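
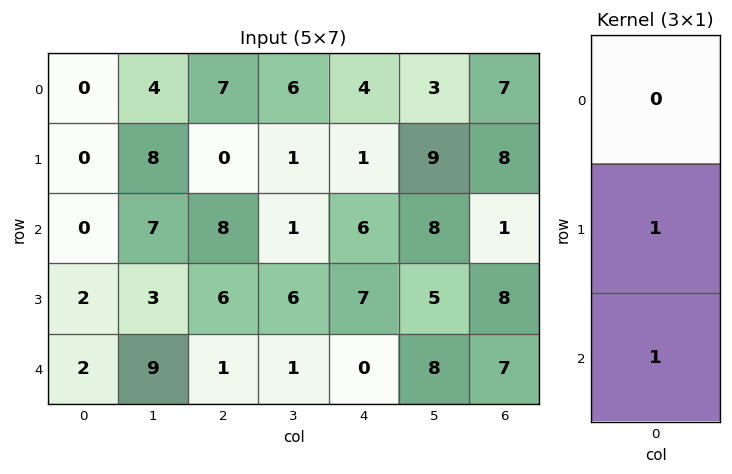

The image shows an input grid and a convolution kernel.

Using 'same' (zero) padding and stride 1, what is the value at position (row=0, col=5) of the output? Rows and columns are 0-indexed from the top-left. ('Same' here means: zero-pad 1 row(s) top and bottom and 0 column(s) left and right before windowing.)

The receptive field on the zero-padded input at this output position is [0 / 3 / 9]. Elementwise product with the kernel and sum: 3·1 + 9·1.

12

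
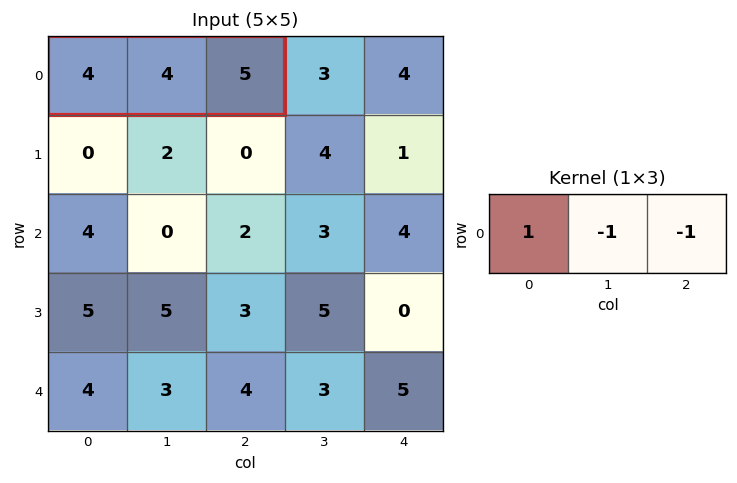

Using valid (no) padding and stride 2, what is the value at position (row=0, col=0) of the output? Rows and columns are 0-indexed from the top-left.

The receptive field on the input at this output position is [4 4 5]. Elementwise product with the kernel and sum: 4·1 + 4·-1 + 5·-1.

-5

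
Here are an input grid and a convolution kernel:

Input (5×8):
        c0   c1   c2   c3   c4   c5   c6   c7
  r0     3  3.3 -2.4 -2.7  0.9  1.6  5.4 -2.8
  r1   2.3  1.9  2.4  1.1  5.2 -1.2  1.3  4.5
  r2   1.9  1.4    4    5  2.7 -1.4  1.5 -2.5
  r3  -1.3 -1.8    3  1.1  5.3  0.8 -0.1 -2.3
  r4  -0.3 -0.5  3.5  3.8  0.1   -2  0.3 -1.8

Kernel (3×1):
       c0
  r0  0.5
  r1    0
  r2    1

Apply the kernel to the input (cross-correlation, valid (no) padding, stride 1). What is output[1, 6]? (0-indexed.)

0.55

The receptive field on the input at this output position is [1.3 / 1.5 / -0.1]. Elementwise product with the kernel and sum: 1.3·0.5 + -0.1·1.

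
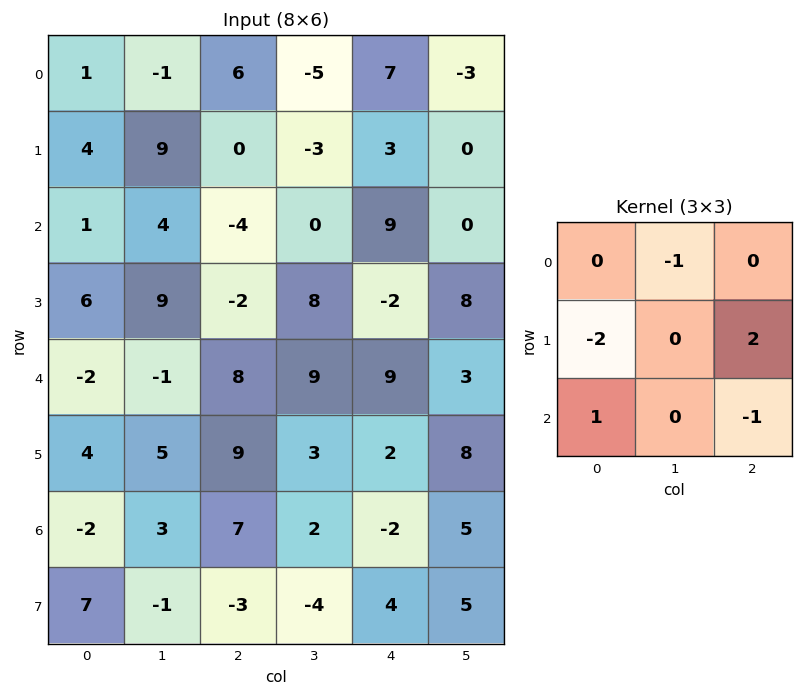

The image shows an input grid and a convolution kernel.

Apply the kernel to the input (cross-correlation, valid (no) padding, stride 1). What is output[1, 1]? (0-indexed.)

The receptive field on the input at this output position is [9 0 -3 / 4 -4 0 / 9 -2 8]. Elementwise product with the kernel and sum: 0·-1 + 4·-2 + 0·2 + 9·1 + 8·-1.

-7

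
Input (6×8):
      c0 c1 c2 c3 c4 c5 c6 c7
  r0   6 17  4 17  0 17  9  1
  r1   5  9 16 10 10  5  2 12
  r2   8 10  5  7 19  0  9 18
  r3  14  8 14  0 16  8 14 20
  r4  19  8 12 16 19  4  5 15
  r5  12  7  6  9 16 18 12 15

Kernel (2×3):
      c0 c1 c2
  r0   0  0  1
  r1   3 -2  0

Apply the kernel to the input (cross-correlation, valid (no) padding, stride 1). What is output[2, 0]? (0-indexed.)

The receptive field on the input at this output position is [8 10 5 / 14 8 14]. Elementwise product with the kernel and sum: 5·1 + 14·3 + 8·-2.

31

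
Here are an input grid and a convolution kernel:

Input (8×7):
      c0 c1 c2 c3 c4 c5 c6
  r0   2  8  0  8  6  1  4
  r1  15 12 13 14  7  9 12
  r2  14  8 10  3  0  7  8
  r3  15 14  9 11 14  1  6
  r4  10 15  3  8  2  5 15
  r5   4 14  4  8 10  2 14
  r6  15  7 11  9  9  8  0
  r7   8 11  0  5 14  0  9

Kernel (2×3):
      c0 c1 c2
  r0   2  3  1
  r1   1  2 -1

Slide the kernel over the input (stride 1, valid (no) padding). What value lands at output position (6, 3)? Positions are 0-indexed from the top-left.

86

The receptive field on the input at this output position is [9 9 8 / 5 14 0]. Elementwise product with the kernel and sum: 9·2 + 9·3 + 8·1 + 5·1 + 14·2 + 0·-1.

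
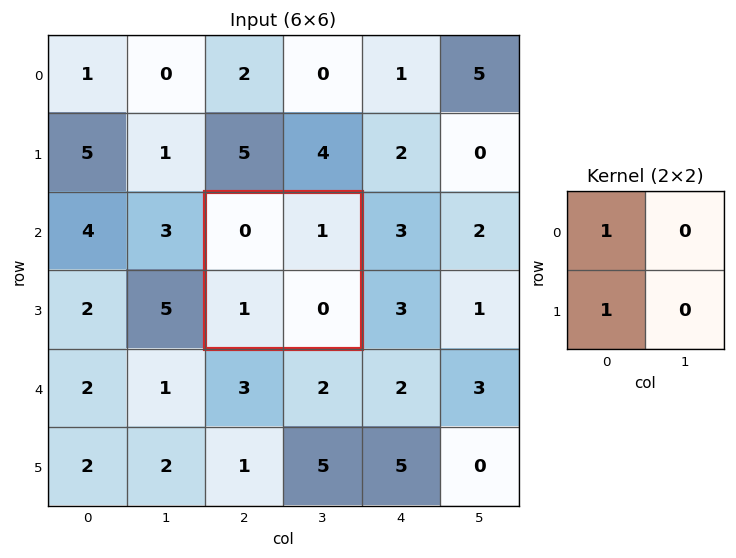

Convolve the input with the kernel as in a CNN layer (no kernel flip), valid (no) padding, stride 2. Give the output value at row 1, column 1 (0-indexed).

1

The receptive field on the input at this output position is [0 1 / 1 0]. Elementwise product with the kernel and sum: 0·1 + 1·1.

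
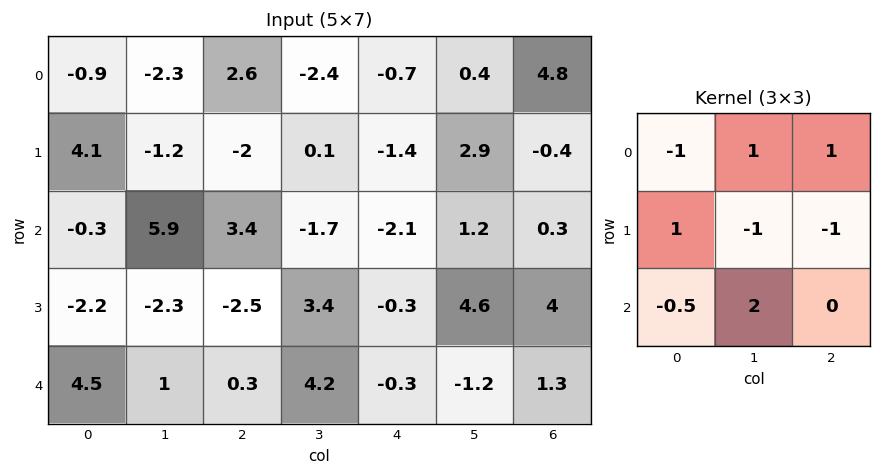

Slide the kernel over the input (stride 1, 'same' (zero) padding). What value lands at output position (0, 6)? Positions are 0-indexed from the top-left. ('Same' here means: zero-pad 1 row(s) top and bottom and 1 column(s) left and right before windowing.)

-6.65

The receptive field on the zero-padded input at this output position is [0 0 0 / 0.4 4.8 0 / 2.9 -0.4 0]. Elementwise product with the kernel and sum: 0·-1 + 0·1 + 0·1 + 0.4·1 + 4.8·-1 + 0·-1 + 2.9·-0.5 + -0.4·2.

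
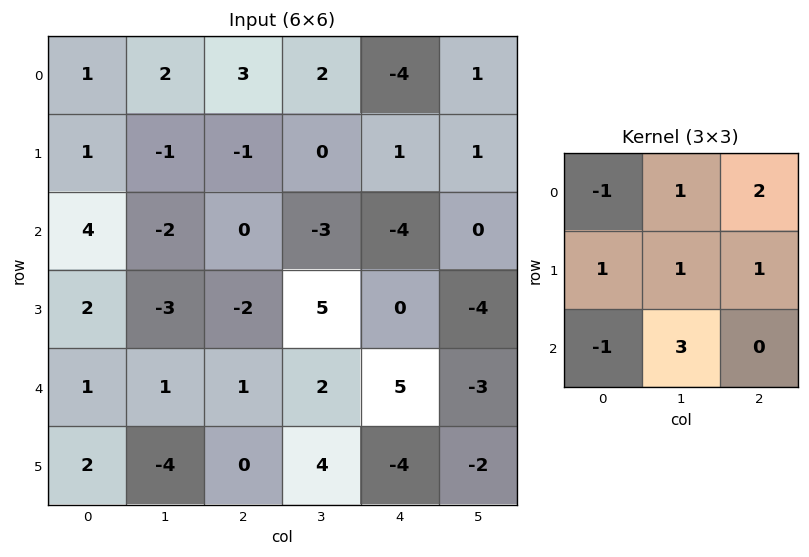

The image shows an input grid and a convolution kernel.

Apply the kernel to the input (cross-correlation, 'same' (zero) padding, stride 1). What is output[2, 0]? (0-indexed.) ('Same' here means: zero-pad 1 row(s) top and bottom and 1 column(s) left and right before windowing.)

The receptive field on the zero-padded input at this output position is [0 1 -1 / 0 4 -2 / 0 2 -3]. Elementwise product with the kernel and sum: 0·-1 + 1·1 + -1·2 + 0·1 + 4·1 + -2·1 + 0·-1 + 2·3.

7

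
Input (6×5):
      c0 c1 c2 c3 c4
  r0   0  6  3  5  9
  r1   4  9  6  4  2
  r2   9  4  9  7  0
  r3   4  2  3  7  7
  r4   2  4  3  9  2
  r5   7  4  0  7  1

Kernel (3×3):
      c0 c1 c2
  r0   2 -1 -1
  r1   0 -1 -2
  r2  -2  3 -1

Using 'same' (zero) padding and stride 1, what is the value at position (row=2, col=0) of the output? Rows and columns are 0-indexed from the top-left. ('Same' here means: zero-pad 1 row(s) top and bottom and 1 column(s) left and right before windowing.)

-20

The receptive field on the zero-padded input at this output position is [0 4 9 / 0 9 4 / 0 4 2]. Elementwise product with the kernel and sum: 0·2 + 4·-1 + 9·-1 + 9·-1 + 4·-2 + 0·-2 + 4·3 + 2·-1.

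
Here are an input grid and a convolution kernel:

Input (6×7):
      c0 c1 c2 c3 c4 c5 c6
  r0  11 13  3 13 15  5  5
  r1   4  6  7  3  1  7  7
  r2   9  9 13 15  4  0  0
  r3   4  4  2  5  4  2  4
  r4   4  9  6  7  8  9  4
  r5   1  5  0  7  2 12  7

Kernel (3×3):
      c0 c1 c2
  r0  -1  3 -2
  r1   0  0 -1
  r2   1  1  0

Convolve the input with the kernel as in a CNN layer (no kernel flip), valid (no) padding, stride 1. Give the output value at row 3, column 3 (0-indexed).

3

The receptive field on the input at this output position is [5 4 2 / 7 8 9 / 7 2 12]. Elementwise product with the kernel and sum: 5·-1 + 4·3 + 2·-2 + 9·-1 + 7·1 + 2·1.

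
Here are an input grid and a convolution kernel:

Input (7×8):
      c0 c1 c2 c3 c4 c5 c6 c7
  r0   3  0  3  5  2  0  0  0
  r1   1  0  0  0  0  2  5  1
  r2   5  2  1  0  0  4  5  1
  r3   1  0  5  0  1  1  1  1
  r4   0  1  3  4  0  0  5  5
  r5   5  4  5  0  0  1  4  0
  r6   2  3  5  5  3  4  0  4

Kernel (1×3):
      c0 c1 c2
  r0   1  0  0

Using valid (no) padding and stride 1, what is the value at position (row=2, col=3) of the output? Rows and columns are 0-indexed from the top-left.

0

The receptive field on the input at this output position is [0 0 4]. Elementwise product with the kernel and sum: 0·1.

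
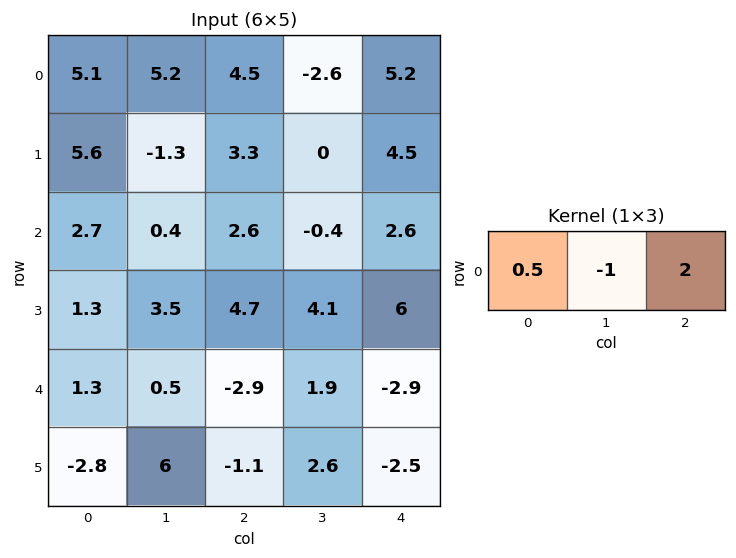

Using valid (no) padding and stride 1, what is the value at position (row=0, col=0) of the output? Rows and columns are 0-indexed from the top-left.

6.35

The receptive field on the input at this output position is [5.1 5.2 4.5]. Elementwise product with the kernel and sum: 5.1·0.5 + 5.2·-1 + 4.5·2.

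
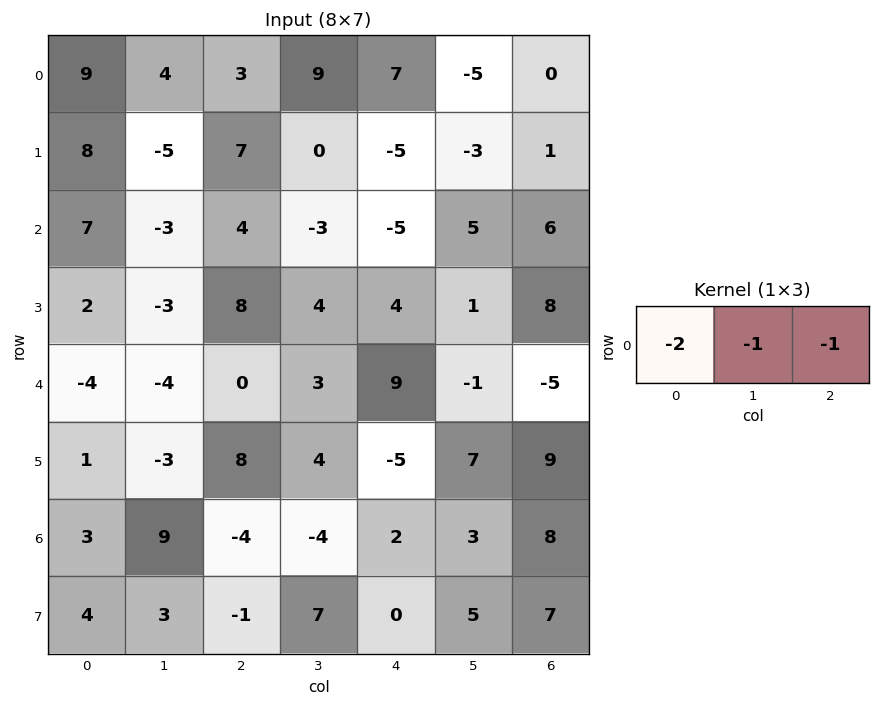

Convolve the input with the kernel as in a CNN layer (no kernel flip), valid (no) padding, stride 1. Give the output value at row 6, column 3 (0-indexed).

The receptive field on the input at this output position is [-4 2 3]. Elementwise product with the kernel and sum: -4·-2 + 2·-1 + 3·-1.

3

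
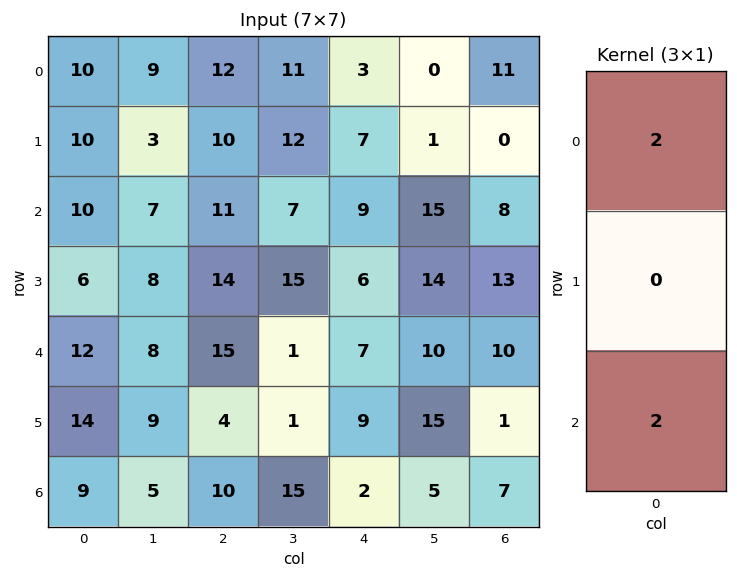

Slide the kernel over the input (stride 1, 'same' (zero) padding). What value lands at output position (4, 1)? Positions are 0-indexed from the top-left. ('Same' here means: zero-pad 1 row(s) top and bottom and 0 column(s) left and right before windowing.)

The receptive field on the zero-padded input at this output position is [8 / 8 / 9]. Elementwise product with the kernel and sum: 8·2 + 9·2.

34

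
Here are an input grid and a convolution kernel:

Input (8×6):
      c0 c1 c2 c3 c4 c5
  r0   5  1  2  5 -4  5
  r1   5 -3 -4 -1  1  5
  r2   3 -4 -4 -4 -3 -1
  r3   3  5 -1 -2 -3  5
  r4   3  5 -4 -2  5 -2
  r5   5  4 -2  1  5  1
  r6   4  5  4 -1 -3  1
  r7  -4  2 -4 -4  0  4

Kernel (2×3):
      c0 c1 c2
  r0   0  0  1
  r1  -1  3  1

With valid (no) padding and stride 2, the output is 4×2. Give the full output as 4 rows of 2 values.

Output[0,0]: The receptive field on the input at this output position is [5 1 2 / 5 -3 -4]. Elementwise product with the kernel and sum: 2·1 + 5·-1 + -3·3 + -4·1.
Output[0,1]: The receptive field on the input at this output position is [2 5 -4 / -4 -1 1]. Elementwise product with the kernel and sum: -4·1 + -4·-1 + -1·3 + 1·1.

-16 -2
7 -11
1 15
10 -11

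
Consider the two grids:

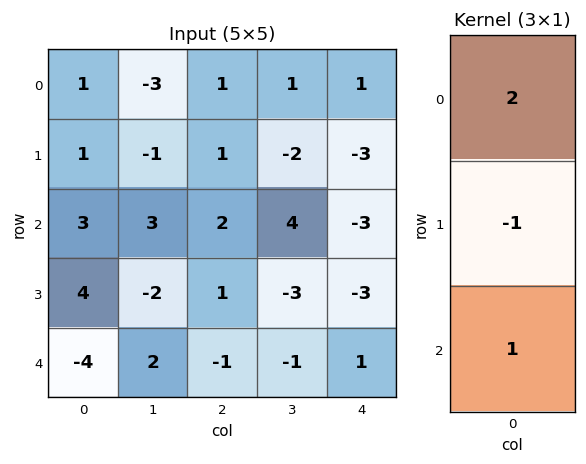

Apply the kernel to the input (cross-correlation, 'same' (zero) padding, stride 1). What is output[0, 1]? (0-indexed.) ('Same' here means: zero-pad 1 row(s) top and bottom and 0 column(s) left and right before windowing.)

The receptive field on the zero-padded input at this output position is [0 / -3 / -1]. Elementwise product with the kernel and sum: 0·2 + -3·-1 + -1·1.

2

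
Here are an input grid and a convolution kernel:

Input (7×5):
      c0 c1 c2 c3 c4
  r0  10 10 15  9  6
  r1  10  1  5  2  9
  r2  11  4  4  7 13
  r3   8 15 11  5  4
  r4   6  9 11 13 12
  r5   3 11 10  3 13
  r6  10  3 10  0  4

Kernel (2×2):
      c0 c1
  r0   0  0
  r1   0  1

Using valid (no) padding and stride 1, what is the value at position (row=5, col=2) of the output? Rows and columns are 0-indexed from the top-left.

The receptive field on the input at this output position is [10 3 / 10 0]. Elementwise product with the kernel and sum: 0·1.

0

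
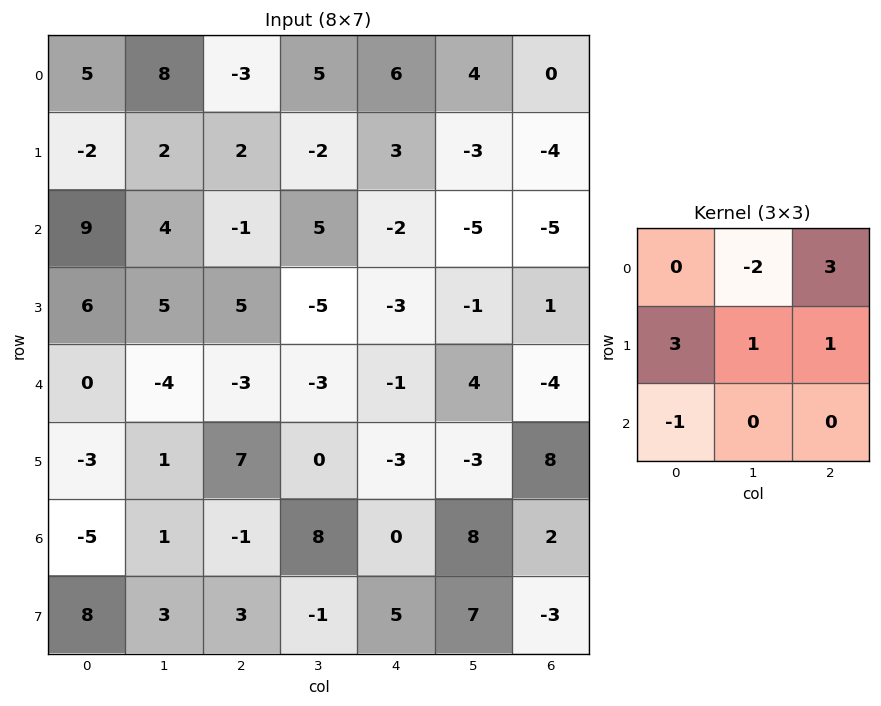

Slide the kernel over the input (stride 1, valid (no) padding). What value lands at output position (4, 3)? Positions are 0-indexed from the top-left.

0

The receptive field on the input at this output position is [-3 -1 4 / 0 -3 -3 / 8 0 8]. Elementwise product with the kernel and sum: -1·-2 + 4·3 + 0·3 + -3·1 + -3·1 + 8·-1.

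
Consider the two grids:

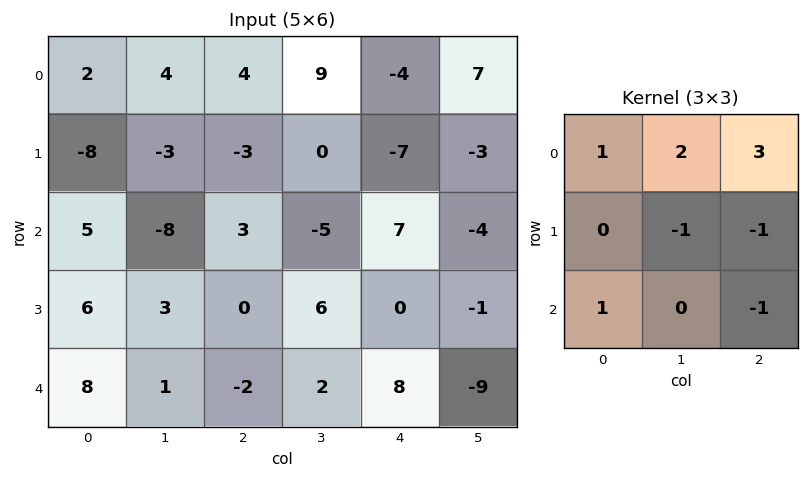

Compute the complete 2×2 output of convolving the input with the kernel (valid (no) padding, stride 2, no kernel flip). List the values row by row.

30 13
5 -2

Output[0,0]: The receptive field on the input at this output position is [2 4 4 / -8 -3 -3 / 5 -8 3]. Elementwise product with the kernel and sum: 2·1 + 4·2 + 4·3 + -3·-1 + -3·-1 + 5·1 + 3·-1.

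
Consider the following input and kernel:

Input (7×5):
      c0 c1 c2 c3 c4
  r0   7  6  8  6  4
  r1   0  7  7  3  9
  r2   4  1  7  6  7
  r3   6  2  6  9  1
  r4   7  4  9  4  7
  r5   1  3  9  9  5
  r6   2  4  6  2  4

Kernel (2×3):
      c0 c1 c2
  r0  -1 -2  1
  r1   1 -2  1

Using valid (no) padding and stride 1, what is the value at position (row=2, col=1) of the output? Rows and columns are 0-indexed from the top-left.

The receptive field on the input at this output position is [1 7 6 / 2 6 9]. Elementwise product with the kernel and sum: 1·-1 + 7·-2 + 6·1 + 2·1 + 6·-2 + 9·1.

-10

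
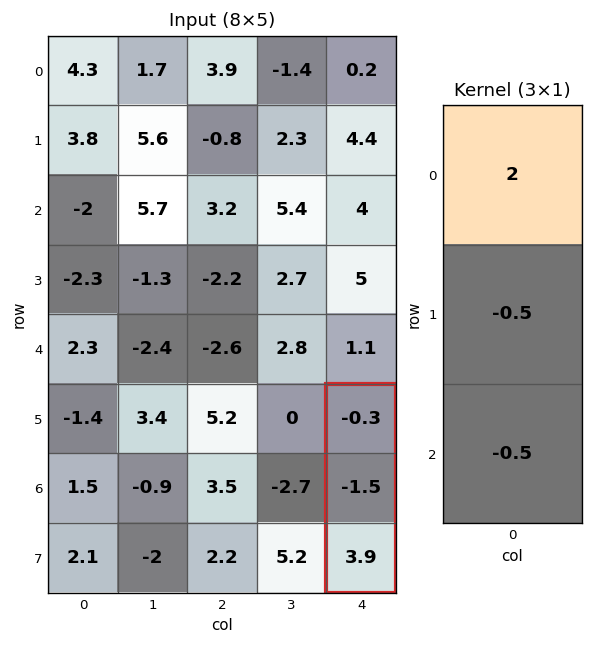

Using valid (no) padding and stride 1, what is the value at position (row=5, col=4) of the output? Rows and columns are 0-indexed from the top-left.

-1.8

The receptive field on the input at this output position is [-0.3 / -1.5 / 3.9]. Elementwise product with the kernel and sum: -0.3·2 + -1.5·-0.5 + 3.9·-0.5.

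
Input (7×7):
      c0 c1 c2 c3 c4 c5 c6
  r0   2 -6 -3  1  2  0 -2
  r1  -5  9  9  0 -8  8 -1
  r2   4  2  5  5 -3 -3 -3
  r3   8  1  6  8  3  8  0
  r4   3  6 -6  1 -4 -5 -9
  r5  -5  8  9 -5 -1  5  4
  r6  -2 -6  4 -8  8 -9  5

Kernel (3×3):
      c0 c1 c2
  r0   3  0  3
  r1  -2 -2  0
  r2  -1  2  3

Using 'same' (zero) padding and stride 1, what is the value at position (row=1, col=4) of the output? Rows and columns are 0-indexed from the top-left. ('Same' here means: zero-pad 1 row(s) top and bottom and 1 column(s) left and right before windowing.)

The receptive field on the zero-padded input at this output position is [1 2 0 / 0 -8 8 / 5 -3 -3]. Elementwise product with the kernel and sum: 1·3 + 0·3 + 0·-2 + -8·-2 + 5·-1 + -3·2 + -3·3.

-1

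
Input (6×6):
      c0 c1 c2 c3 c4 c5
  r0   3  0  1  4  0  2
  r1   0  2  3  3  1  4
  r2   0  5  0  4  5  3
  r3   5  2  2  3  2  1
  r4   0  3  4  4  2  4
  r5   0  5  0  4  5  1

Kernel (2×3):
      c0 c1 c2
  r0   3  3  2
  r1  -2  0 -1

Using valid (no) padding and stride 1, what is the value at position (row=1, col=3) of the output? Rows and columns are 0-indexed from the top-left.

The receptive field on the input at this output position is [3 1 4 / 4 5 3]. Elementwise product with the kernel and sum: 3·3 + 1·3 + 4·2 + 4·-2 + 3·-1.

9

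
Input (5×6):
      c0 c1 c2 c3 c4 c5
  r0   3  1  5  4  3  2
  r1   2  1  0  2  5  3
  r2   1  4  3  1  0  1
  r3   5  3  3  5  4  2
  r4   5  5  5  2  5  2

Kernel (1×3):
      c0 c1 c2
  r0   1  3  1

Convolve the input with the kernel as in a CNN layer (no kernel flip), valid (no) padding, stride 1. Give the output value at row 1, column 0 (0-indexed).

5

The receptive field on the input at this output position is [2 1 0]. Elementwise product with the kernel and sum: 2·1 + 1·3 + 0·1.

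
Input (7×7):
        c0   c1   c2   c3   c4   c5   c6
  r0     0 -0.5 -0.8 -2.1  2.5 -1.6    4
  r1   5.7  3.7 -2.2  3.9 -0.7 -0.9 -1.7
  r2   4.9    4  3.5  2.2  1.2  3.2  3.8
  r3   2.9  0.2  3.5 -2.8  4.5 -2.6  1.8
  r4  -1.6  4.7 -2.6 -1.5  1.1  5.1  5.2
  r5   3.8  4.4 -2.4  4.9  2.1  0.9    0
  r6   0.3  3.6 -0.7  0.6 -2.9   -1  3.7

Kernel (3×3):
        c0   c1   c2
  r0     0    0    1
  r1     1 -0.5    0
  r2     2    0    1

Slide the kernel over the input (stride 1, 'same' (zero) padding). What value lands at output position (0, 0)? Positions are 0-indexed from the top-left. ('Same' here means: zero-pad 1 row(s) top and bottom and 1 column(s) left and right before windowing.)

3.7

The receptive field on the zero-padded input at this output position is [0 0 0 / 0 0 -0.5 / 0 5.7 3.7]. Elementwise product with the kernel and sum: 0·1 + 0·1 + 0·-0.5 + 0·2 + 3.7·1.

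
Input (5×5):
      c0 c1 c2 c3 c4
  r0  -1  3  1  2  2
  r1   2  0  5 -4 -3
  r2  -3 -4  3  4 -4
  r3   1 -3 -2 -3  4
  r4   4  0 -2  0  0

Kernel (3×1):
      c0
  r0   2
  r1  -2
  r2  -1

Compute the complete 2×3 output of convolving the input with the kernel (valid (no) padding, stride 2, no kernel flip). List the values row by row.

Output[0,0]: The receptive field on the input at this output position is [-1 / 2 / -3]. Elementwise product with the kernel and sum: -1·2 + 2·-2 + -3·-1.

-3 -11 14
-12 12 -16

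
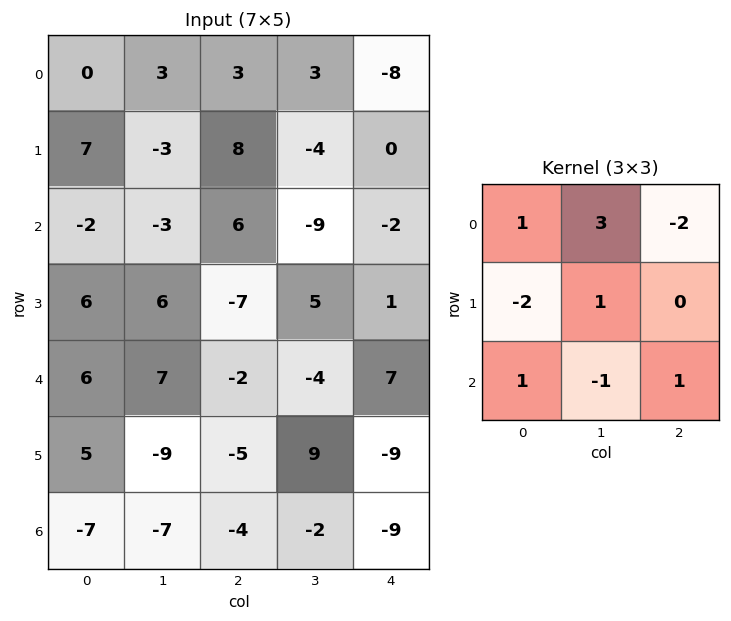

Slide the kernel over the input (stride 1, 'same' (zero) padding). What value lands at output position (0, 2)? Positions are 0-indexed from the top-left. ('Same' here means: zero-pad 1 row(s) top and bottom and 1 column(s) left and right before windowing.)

-18

The receptive field on the zero-padded input at this output position is [0 0 0 / 3 3 3 / -3 8 -4]. Elementwise product with the kernel and sum: 0·1 + 0·3 + 0·-2 + 3·-2 + 3·1 + -3·1 + 8·-1 + -4·1.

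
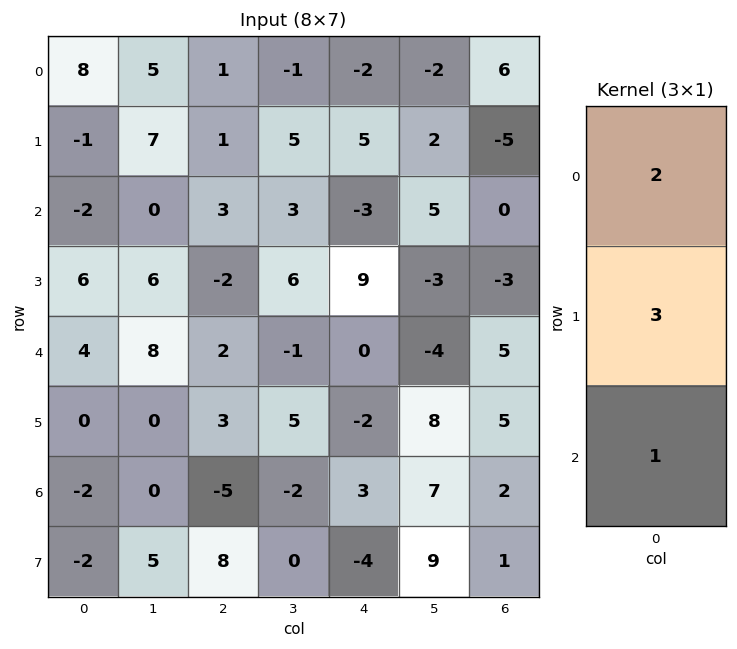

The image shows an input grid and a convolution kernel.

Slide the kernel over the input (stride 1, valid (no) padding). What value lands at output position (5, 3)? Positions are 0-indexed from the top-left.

4

The receptive field on the input at this output position is [5 / -2 / 0]. Elementwise product with the kernel and sum: 5·2 + -2·3 + 0·1.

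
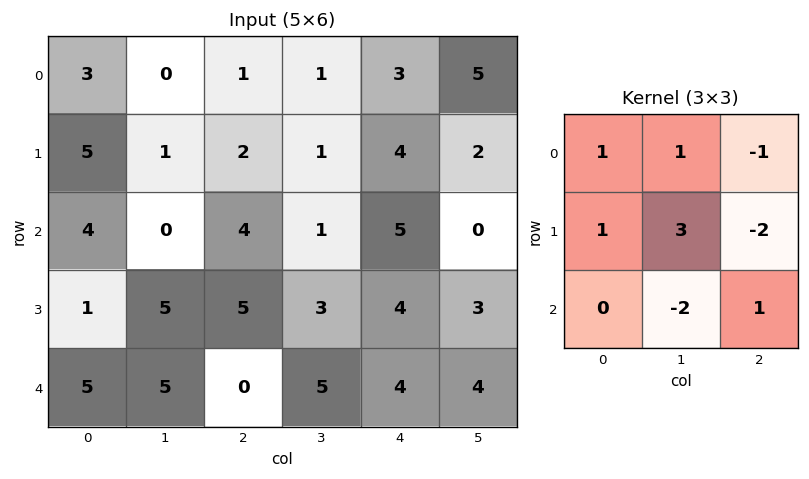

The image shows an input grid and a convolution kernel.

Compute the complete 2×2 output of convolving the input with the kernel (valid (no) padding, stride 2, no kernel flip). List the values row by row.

Output[0,0]: The receptive field on the input at this output position is [3 0 1 / 5 1 2 / 4 0 4]. Elementwise product with the kernel and sum: 3·1 + 0·1 + 1·-1 + 5·1 + 1·3 + 2·-2 + 0·-2 + 4·1.
Output[0,1]: The receptive field on the input at this output position is [1 1 3 / 2 1 4 / 4 1 5]. Elementwise product with the kernel and sum: 1·1 + 1·1 + 3·-1 + 2·1 + 1·3 + 4·-2 + 1·-2 + 5·1.

10 -1
-4 0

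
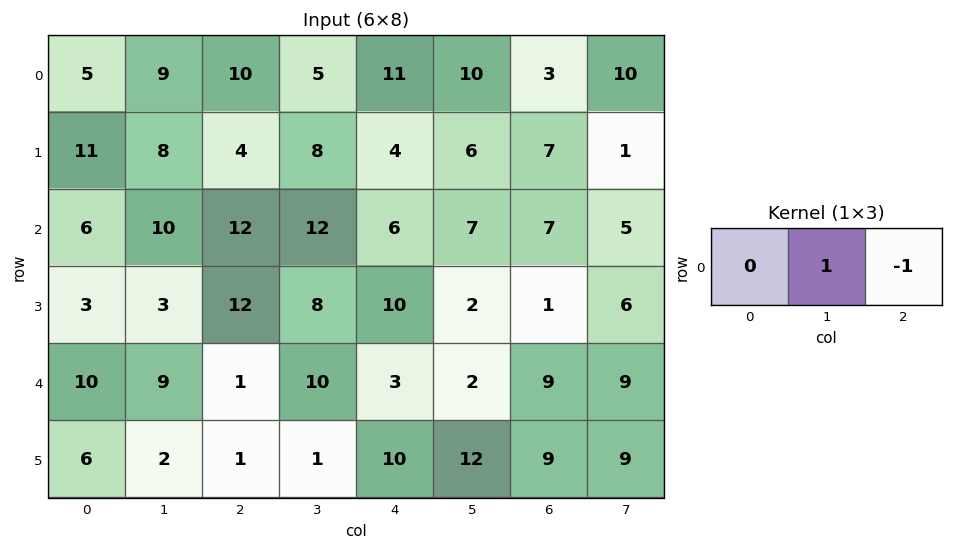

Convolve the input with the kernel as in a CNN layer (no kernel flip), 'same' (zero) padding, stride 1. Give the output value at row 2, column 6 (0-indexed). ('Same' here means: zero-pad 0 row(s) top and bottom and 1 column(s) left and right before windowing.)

The receptive field on the zero-padded input at this output position is [7 7 5]. Elementwise product with the kernel and sum: 7·1 + 5·-1.

2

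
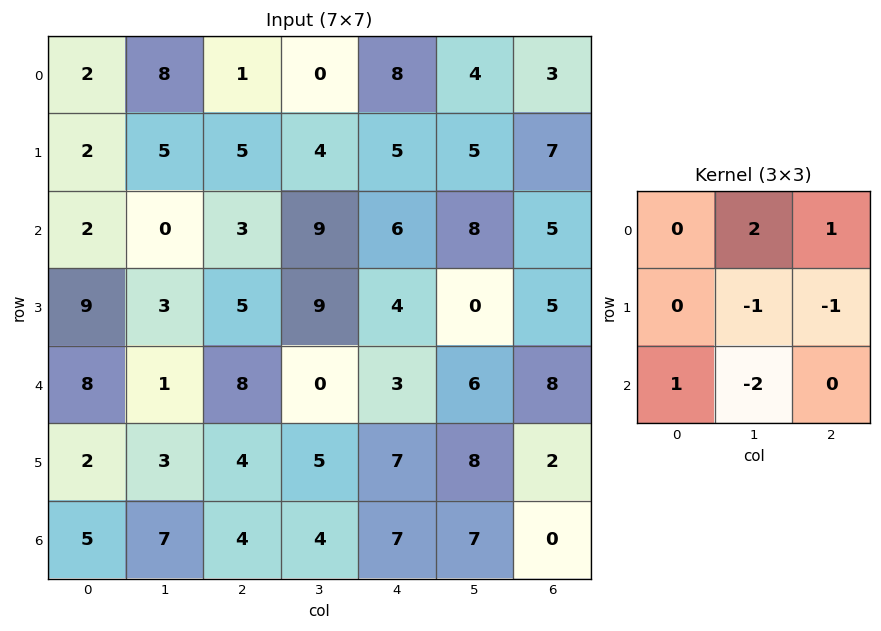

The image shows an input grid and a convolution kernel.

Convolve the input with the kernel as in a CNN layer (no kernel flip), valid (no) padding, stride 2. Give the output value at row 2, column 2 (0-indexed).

3

The receptive field on the input at this output position is [3 6 8 / 7 8 2 / 7 7 0]. Elementwise product with the kernel and sum: 6·2 + 8·1 + 8·-1 + 2·-1 + 7·1 + 7·-2.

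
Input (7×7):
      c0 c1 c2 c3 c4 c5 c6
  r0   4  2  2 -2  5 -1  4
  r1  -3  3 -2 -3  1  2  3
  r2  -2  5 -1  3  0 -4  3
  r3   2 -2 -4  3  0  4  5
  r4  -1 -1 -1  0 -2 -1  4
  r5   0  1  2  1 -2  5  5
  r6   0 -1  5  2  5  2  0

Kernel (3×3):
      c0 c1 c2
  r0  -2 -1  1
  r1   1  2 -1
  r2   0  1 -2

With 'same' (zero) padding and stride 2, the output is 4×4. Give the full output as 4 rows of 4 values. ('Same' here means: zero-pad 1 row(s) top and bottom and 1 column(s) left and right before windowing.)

-3 12 6 10
3 -17 6 0
-7 8 -17 -1
2 4 15 -13

Output[0,0]: The receptive field on the zero-padded input at this output position is [0 0 0 / 0 4 2 / 0 -3 3]. Elementwise product with the kernel and sum: 0·-2 + 0·-1 + 0·1 + 0·1 + 4·2 + 2·-1 + -3·1 + 3·-2.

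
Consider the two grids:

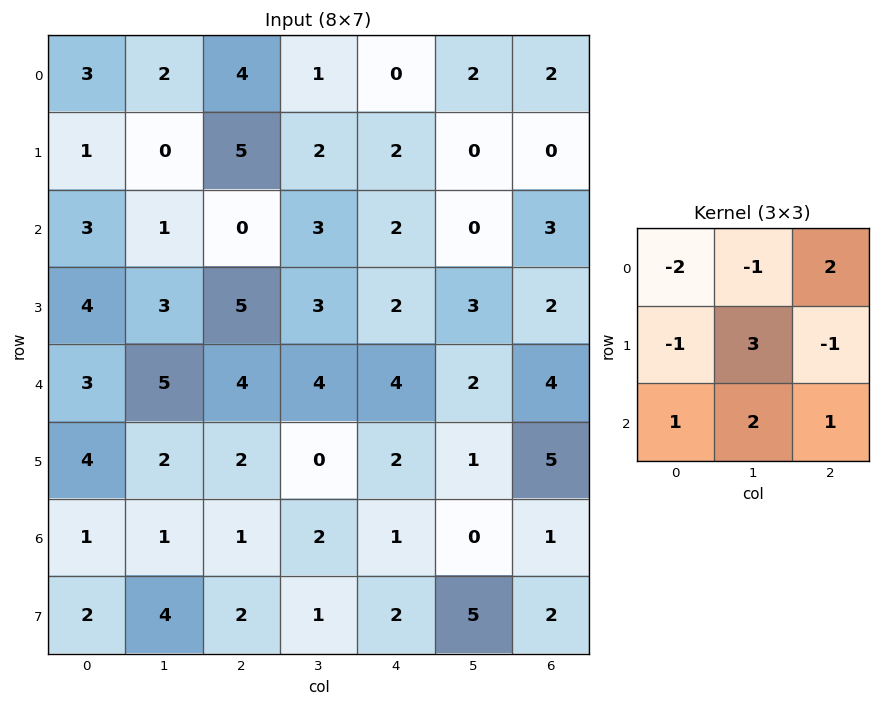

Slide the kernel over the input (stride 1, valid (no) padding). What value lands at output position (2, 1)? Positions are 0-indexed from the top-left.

30

The receptive field on the input at this output position is [1 0 3 / 3 5 3 / 5 4 4]. Elementwise product with the kernel and sum: 1·-2 + 0·-1 + 3·2 + 3·-1 + 5·3 + 3·-1 + 5·1 + 4·2 + 4·1.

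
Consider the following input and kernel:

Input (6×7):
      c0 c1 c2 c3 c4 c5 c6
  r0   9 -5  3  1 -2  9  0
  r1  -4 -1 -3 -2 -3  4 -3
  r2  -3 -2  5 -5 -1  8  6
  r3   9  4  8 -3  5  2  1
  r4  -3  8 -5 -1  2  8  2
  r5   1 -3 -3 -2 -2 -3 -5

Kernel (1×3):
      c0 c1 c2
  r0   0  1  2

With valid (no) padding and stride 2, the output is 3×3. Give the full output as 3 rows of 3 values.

Output[0,0]: The receptive field on the input at this output position is [9 -5 3]. Elementwise product with the kernel and sum: -5·1 + 3·2.
Output[0,1]: The receptive field on the input at this output position is [3 1 -2]. Elementwise product with the kernel and sum: 1·1 + -2·2.

1 -3 9
8 -7 20
-2 3 12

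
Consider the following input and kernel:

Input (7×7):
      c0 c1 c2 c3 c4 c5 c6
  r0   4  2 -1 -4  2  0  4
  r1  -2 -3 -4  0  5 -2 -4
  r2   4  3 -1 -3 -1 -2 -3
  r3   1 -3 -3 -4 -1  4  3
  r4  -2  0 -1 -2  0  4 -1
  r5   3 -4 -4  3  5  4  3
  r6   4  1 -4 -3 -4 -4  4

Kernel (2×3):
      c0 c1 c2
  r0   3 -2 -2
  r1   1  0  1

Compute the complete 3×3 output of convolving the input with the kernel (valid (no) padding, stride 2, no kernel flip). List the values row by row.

4 2 -1
6 1 9
-5 2 2

Output[0,0]: The receptive field on the input at this output position is [4 2 -1 / -2 -3 -4]. Elementwise product with the kernel and sum: 4·3 + 2·-2 + -1·-2 + -2·1 + -4·1.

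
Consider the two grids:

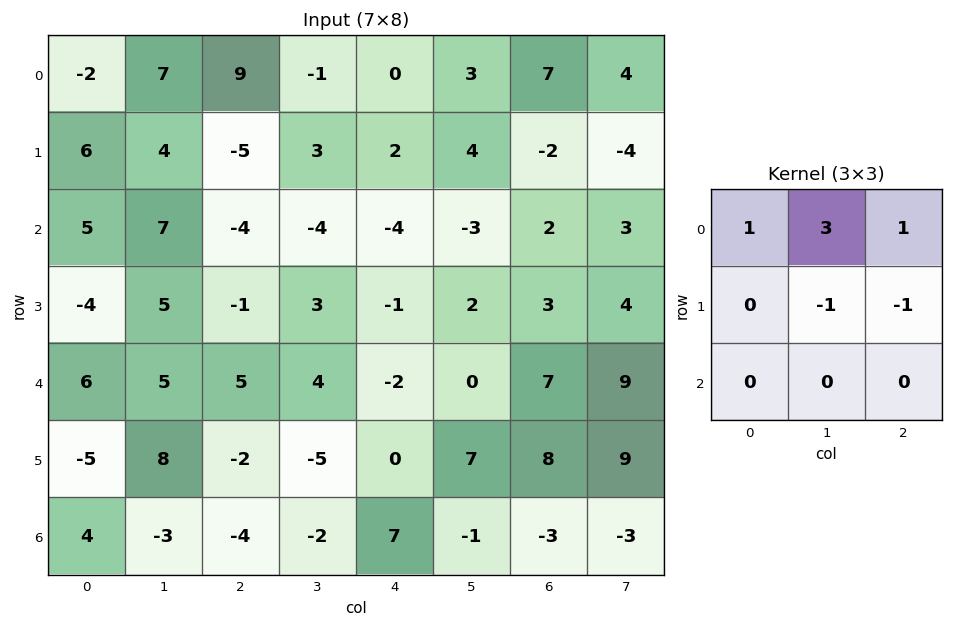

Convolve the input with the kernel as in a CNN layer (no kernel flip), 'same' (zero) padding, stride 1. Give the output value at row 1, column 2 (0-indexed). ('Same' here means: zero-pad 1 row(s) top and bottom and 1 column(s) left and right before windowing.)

35

The receptive field on the zero-padded input at this output position is [7 9 -1 / 4 -5 3 / 7 -4 -4]. Elementwise product with the kernel and sum: 7·1 + 9·3 + -1·1 + -5·-1 + 3·-1.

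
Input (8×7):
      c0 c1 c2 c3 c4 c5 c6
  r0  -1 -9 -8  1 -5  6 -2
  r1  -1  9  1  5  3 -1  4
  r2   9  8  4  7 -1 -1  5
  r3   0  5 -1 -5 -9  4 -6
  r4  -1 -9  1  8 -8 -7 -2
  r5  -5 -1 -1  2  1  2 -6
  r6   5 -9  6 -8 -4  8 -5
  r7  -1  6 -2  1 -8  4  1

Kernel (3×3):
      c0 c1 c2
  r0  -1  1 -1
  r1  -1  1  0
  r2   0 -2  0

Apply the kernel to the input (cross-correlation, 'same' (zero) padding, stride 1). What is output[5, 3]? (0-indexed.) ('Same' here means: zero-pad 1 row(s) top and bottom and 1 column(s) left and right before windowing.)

The receptive field on the zero-padded input at this output position is [1 8 -8 / -1 2 1 / 6 -8 -4]. Elementwise product with the kernel and sum: 1·-1 + 8·1 + -8·-1 + -1·-1 + 2·1 + -8·-2.

34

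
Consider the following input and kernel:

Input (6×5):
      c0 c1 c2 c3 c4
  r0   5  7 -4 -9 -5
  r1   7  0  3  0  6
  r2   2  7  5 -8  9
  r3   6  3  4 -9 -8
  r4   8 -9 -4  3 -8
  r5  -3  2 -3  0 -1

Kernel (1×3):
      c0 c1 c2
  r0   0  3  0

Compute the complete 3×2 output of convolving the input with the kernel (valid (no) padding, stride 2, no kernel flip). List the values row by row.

21 -27
21 -24
-27 9

Output[0,0]: The receptive field on the input at this output position is [5 7 -4]. Elementwise product with the kernel and sum: 7·3.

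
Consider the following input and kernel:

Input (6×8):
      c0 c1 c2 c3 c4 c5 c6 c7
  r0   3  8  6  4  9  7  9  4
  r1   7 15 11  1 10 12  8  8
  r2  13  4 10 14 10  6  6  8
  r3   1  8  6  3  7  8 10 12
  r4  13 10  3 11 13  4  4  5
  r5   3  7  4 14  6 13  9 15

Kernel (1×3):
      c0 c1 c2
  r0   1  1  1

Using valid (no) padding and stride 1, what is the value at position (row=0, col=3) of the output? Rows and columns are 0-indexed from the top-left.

The receptive field on the input at this output position is [4 9 7]. Elementwise product with the kernel and sum: 4·1 + 9·1 + 7·1.

20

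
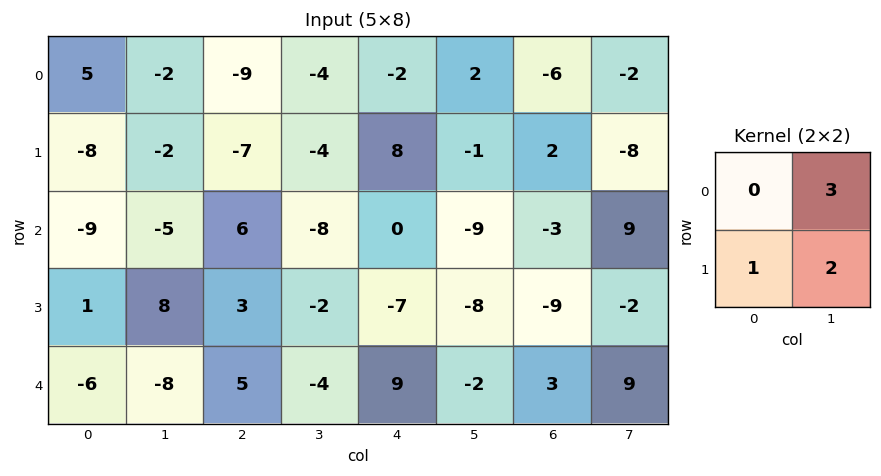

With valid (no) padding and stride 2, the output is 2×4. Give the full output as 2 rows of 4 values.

Output[0,0]: The receptive field on the input at this output position is [5 -2 / -8 -2]. Elementwise product with the kernel and sum: -2·3 + -8·1 + -2·2.

-18 -27 12 -20
2 -25 -50 14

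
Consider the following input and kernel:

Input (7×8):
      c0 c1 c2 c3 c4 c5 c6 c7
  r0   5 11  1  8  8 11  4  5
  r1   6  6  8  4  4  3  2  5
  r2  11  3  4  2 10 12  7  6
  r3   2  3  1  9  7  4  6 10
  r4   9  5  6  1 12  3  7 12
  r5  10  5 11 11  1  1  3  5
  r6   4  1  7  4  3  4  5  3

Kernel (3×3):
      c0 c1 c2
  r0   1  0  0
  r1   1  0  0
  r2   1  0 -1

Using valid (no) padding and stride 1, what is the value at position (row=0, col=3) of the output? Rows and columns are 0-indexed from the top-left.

The receptive field on the input at this output position is [8 8 11 / 4 4 3 / 2 10 12]. Elementwise product with the kernel and sum: 8·1 + 4·1 + 2·1 + 12·-1.

2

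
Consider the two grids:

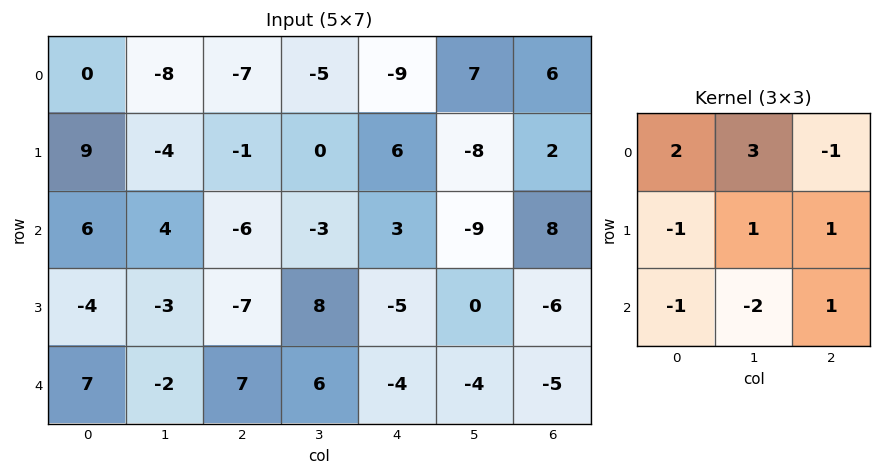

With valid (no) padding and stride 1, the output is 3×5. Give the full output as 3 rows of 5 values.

-51 -24 2 -58 8
2 1 -16 25 -19
28 -9 -37 -3 -23

Output[0,0]: The receptive field on the input at this output position is [0 -8 -7 / 9 -4 -1 / 6 4 -6]. Elementwise product with the kernel and sum: 0·2 + -8·3 + -7·-1 + 9·-1 + -4·1 + -1·1 + 6·-1 + 4·-2 + -6·1.
Output[0,1]: The receptive field on the input at this output position is [-8 -7 -5 / -4 -1 0 / 4 -6 -3]. Elementwise product with the kernel and sum: -8·2 + -7·3 + -5·-1 + -4·-1 + -1·1 + 0·1 + 4·-1 + -6·-2 + -3·1.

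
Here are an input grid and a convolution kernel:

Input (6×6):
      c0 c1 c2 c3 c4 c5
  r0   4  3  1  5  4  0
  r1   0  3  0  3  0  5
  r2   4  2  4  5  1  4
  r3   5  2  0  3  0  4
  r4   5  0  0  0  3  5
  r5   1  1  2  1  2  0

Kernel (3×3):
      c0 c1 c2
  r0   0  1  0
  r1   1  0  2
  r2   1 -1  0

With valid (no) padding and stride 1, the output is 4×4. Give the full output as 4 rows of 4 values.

Output[0,0]: The receptive field on the input at this output position is [4 3 1 / 0 3 0 / 4 2 4]. Elementwise product with the kernel and sum: 3·1 + 0·1 + 0·2 + 4·1 + 2·-1.
Output[0,1]: The receptive field on the input at this output position is [3 1 5 / 3 0 3 / 2 4 5]. Elementwise product with the kernel and sum: 1·1 + 3·1 + 3·2 + 2·1 + 4·-1.

5 8 4 21
18 14 6 16
12 12 5 9
7 -1 10 9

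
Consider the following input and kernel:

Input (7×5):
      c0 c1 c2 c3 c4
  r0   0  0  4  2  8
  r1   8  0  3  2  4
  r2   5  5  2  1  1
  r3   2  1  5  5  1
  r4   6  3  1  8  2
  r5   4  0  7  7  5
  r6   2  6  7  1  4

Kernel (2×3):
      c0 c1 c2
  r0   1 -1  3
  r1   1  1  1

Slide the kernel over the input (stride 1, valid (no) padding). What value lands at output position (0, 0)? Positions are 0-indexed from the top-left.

The receptive field on the input at this output position is [0 0 4 / 8 0 3]. Elementwise product with the kernel and sum: 0·1 + 0·-1 + 4·3 + 8·1 + 0·1 + 3·1.

23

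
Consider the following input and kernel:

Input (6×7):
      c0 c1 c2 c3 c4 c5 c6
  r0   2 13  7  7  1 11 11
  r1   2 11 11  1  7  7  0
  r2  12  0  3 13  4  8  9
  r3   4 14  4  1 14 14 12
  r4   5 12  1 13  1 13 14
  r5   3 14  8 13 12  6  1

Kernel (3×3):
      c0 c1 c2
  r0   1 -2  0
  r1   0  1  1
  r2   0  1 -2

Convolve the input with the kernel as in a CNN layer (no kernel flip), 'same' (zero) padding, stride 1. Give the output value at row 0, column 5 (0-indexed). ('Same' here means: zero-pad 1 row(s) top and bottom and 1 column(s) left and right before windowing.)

The receptive field on the zero-padded input at this output position is [0 0 0 / 1 11 11 / 7 7 0]. Elementwise product with the kernel and sum: 0·1 + 0·-2 + 11·1 + 11·1 + 7·1 + 0·-2.

29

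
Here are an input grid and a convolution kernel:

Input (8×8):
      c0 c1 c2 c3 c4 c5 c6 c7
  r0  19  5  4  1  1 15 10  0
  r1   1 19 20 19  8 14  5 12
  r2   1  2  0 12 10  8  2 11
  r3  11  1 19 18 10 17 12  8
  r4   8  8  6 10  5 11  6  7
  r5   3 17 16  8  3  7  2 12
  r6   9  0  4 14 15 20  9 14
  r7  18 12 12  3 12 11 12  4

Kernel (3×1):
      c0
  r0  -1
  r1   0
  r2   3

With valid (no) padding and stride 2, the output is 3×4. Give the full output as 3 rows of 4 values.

-16 -4 29 -4
23 18 5 16
19 6 40 21

Output[0,0]: The receptive field on the input at this output position is [19 / 1 / 1]. Elementwise product with the kernel and sum: 19·-1 + 1·3.
Output[0,1]: The receptive field on the input at this output position is [4 / 20 / 0]. Elementwise product with the kernel and sum: 4·-1 + 0·3.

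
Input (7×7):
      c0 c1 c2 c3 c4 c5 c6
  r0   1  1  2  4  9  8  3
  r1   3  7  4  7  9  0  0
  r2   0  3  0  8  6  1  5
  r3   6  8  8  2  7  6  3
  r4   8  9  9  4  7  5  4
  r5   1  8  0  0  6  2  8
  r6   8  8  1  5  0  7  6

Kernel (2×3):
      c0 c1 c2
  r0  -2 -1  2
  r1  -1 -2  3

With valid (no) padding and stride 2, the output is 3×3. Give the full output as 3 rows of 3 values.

Output[0,0]: The receptive field on the input at this output position is [1 1 2 / 3 7 4]. Elementwise product with the kernel and sum: 1·-2 + 1·-1 + 2·2 + 3·-1 + 7·-2 + 4·3.

-4 19 -29
-1 13 -13
-24 10 3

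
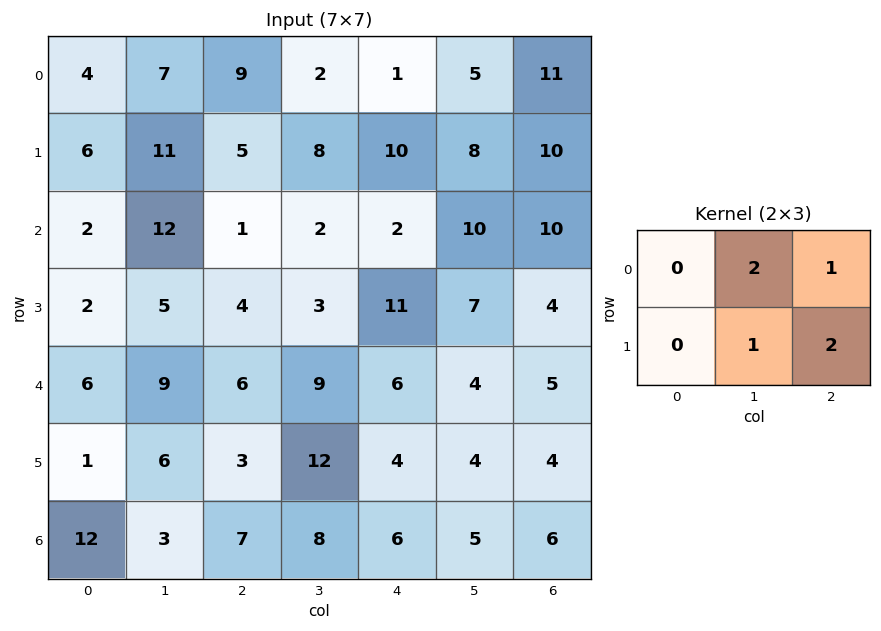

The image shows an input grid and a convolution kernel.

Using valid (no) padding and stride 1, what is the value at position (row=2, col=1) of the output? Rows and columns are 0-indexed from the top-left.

14

The receptive field on the input at this output position is [12 1 2 / 5 4 3]. Elementwise product with the kernel and sum: 1·2 + 2·1 + 4·1 + 3·2.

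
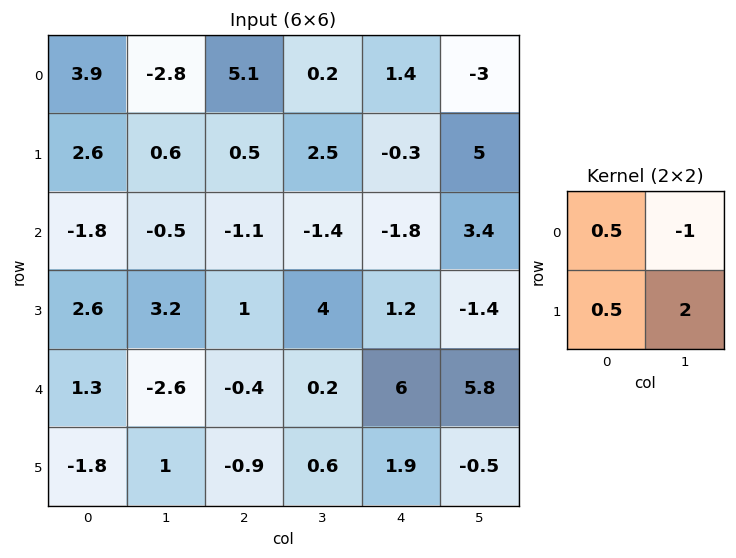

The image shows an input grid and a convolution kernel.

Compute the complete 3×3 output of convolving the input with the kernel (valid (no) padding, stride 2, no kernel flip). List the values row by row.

7.25 7.6 13.55
7.3 9.35 -6.5
4.35 0.35 -2.85

Output[0,0]: The receptive field on the input at this output position is [3.9 -2.8 / 2.6 0.6]. Elementwise product with the kernel and sum: 3.9·0.5 + -2.8·-1 + 2.6·0.5 + 0.6·2.
Output[0,1]: The receptive field on the input at this output position is [5.1 0.2 / 0.5 2.5]. Elementwise product with the kernel and sum: 5.1·0.5 + 0.2·-1 + 0.5·0.5 + 2.5·2.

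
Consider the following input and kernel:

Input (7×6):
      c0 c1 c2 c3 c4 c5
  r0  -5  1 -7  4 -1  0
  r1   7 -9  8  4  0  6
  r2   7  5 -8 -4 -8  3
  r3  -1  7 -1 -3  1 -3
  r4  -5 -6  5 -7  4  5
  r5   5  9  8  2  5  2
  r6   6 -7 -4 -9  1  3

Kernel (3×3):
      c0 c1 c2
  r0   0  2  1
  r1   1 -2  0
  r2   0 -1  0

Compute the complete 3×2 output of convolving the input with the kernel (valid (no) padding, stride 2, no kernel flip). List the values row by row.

Output[0,0]: The receptive field on the input at this output position is [-5 1 -7 / 7 -9 8 / 7 5 -8]. Elementwise product with the kernel and sum: 1·2 + -7·1 + 7·1 + -9·-2 + 5·-1.

15 11
-7 -4
-13 3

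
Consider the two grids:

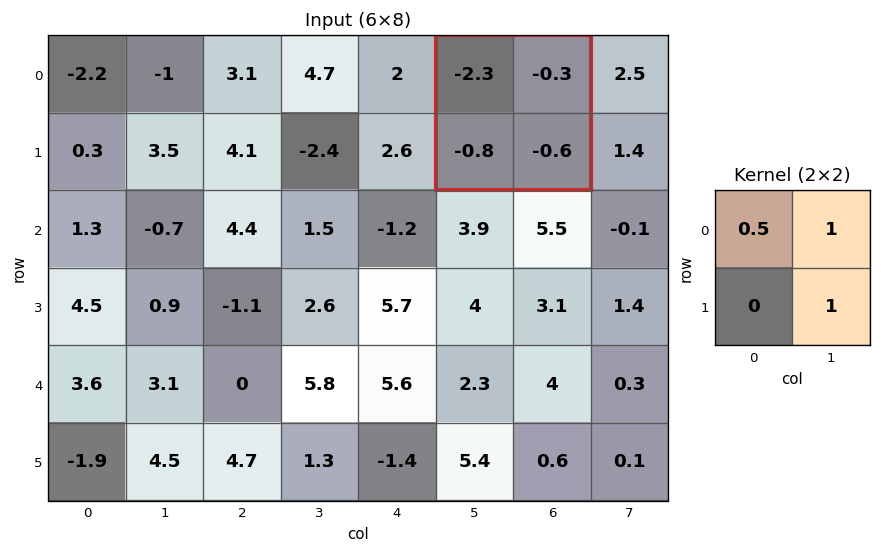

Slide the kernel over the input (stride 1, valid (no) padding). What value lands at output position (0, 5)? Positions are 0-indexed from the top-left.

-2.05

The receptive field on the input at this output position is [-2.3 -0.3 / -0.8 -0.6]. Elementwise product with the kernel and sum: -2.3·0.5 + -0.3·1 + -0.6·1.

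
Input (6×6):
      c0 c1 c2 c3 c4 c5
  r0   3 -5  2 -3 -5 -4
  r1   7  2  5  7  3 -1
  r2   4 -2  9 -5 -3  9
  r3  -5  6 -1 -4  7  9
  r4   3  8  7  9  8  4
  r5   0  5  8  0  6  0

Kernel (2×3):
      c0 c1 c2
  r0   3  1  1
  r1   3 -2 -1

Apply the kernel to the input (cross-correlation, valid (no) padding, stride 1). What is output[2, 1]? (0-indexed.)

The receptive field on the input at this output position is [-2 9 -5 / 6 -1 -4]. Elementwise product with the kernel and sum: -2·3 + 9·1 + -5·1 + 6·3 + -1·-2 + -4·-1.

22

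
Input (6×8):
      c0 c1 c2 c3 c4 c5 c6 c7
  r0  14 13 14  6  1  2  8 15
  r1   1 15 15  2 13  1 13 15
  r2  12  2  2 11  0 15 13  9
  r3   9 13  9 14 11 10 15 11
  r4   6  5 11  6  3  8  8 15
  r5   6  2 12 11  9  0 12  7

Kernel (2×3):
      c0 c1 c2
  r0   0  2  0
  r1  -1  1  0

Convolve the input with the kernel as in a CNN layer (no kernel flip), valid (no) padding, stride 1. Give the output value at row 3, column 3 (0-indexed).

The receptive field on the input at this output position is [14 11 10 / 6 3 8]. Elementwise product with the kernel and sum: 11·2 + 6·-1 + 3·1.

19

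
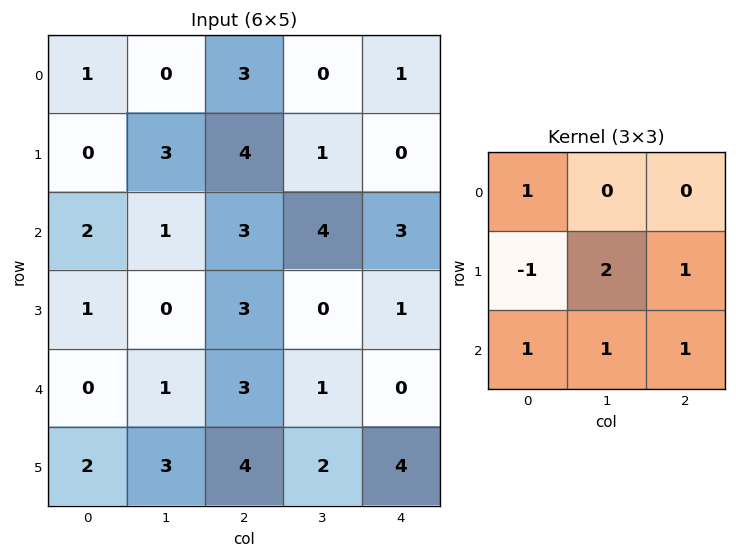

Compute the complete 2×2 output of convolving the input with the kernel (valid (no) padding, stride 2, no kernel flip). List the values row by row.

17 11
8 5

Output[0,0]: The receptive field on the input at this output position is [1 0 3 / 0 3 4 / 2 1 3]. Elementwise product with the kernel and sum: 1·1 + 0·-1 + 3·2 + 4·1 + 2·1 + 1·1 + 3·1.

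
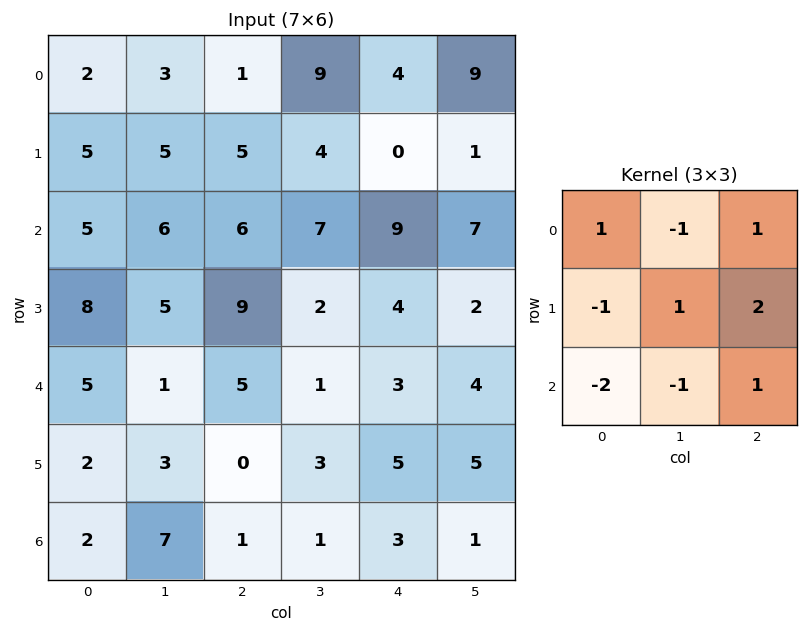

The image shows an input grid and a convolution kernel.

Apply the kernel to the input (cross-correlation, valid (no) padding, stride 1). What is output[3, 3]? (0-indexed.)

4

The receptive field on the input at this output position is [2 4 2 / 1 3 4 / 3 5 5]. Elementwise product with the kernel and sum: 2·1 + 4·-1 + 2·1 + 1·-1 + 3·1 + 4·2 + 3·-2 + 5·-1 + 5·1.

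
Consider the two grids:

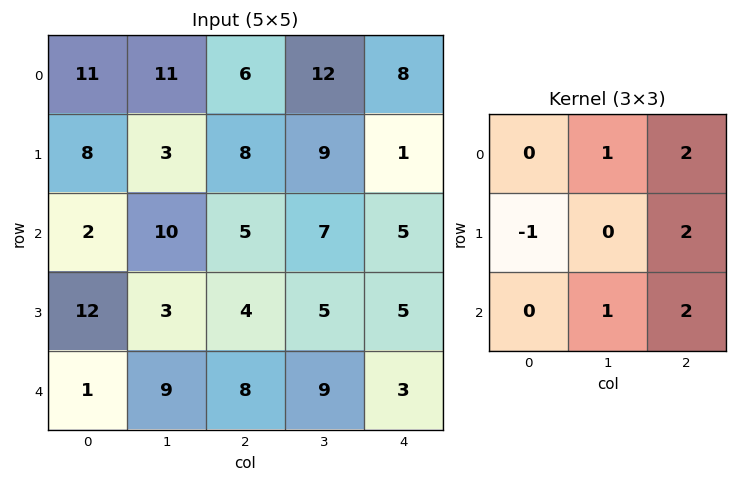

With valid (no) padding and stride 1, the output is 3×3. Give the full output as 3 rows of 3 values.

51 64 39
38 44 31
41 52 38

Output[0,0]: The receptive field on the input at this output position is [11 11 6 / 8 3 8 / 2 10 5]. Elementwise product with the kernel and sum: 11·1 + 6·2 + 8·-1 + 8·2 + 10·1 + 5·2.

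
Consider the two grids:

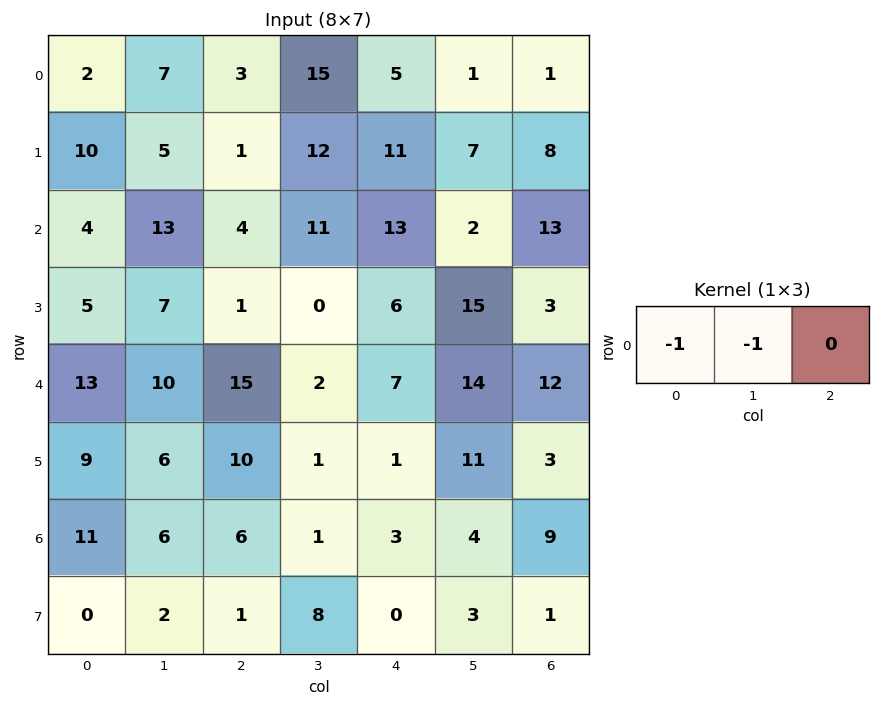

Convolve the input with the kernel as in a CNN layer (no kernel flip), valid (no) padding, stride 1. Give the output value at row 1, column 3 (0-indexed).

The receptive field on the input at this output position is [12 11 7]. Elementwise product with the kernel and sum: 12·-1 + 11·-1.

-23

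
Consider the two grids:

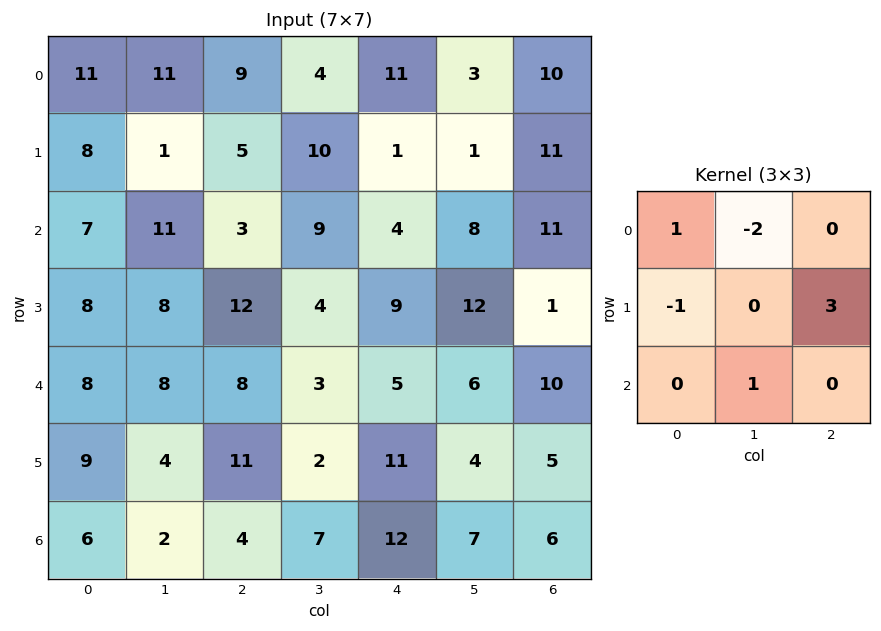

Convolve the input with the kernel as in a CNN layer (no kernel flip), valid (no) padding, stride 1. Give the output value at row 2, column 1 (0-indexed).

17

The receptive field on the input at this output position is [11 3 9 / 8 12 4 / 8 8 3]. Elementwise product with the kernel and sum: 11·1 + 3·-2 + 8·-1 + 4·3 + 8·1.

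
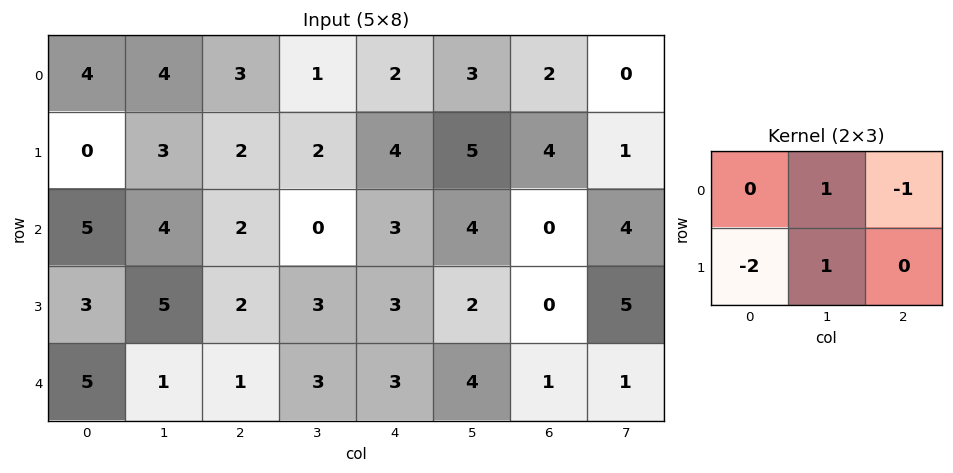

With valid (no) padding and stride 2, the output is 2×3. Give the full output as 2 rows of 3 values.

Output[0,0]: The receptive field on the input at this output position is [4 4 3 / 0 3 2]. Elementwise product with the kernel and sum: 4·1 + 3·-1 + 0·-2 + 3·1.
Output[0,1]: The receptive field on the input at this output position is [3 1 2 / 2 2 4]. Elementwise product with the kernel and sum: 1·1 + 2·-1 + 2·-2 + 2·1.

4 -3 -2
1 -4 0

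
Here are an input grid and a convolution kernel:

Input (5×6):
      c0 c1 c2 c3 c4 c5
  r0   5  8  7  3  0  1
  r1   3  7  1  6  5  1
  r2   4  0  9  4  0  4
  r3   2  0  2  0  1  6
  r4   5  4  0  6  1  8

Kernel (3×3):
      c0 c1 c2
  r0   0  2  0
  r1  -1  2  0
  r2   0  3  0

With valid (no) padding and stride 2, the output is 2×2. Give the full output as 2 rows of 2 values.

Output[0,0]: The receptive field on the input at this output position is [5 8 7 / 3 7 1 / 4 0 9]. Elementwise product with the kernel and sum: 8·2 + 3·-1 + 7·2 + 0·3.

27 29
10 24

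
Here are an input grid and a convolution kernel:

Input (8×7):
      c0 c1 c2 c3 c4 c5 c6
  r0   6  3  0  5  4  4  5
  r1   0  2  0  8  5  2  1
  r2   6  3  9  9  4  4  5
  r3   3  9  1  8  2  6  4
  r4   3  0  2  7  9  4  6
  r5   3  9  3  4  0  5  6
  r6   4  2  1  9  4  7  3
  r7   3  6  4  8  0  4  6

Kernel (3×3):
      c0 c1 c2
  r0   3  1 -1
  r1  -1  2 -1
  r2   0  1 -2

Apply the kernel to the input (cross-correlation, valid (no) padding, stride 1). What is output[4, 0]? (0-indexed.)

The receptive field on the input at this output position is [3 0 2 / 3 9 3 / 4 2 1]. Elementwise product with the kernel and sum: 3·3 + 0·1 + 2·-1 + 3·-1 + 9·2 + 3·-1 + 2·1 + 1·-2.

19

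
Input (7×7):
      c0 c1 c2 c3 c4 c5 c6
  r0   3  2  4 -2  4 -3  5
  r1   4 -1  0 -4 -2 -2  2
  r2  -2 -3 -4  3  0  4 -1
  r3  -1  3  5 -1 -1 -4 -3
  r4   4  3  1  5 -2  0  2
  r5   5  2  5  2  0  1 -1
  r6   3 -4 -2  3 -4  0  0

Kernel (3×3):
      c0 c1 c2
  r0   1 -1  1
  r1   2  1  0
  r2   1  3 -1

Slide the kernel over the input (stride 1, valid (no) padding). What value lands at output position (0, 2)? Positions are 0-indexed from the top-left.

11

The receptive field on the input at this output position is [4 -2 4 / 0 -4 -2 / -4 3 0]. Elementwise product with the kernel and sum: 4·1 + -2·-1 + 4·1 + 0·2 + -4·1 + -4·1 + 3·3 + 0·-1.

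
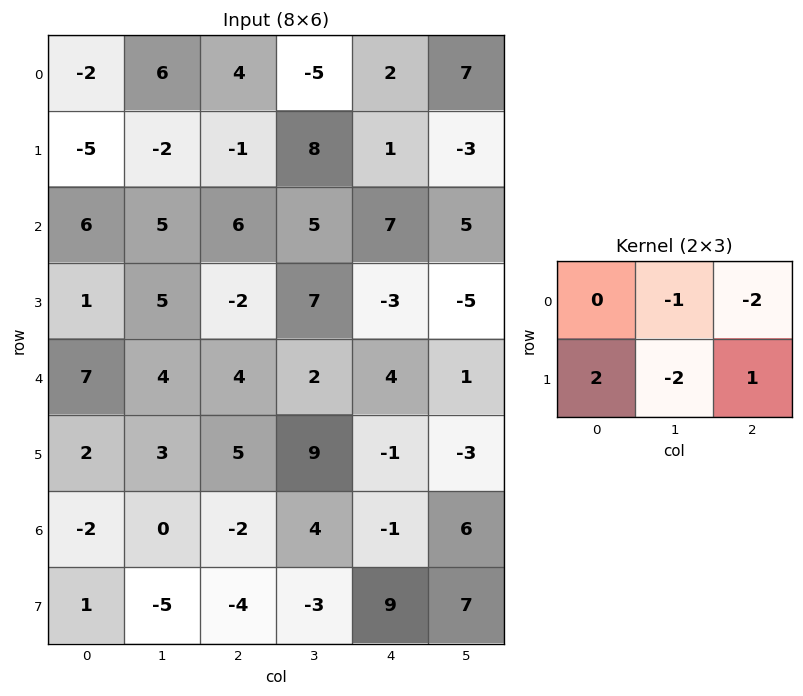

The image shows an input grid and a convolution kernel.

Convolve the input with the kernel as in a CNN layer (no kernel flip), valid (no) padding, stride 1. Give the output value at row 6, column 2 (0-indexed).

5

The receptive field on the input at this output position is [-2 4 -1 / -4 -3 9]. Elementwise product with the kernel and sum: 4·-1 + -1·-2 + -4·2 + -3·-2 + 9·1.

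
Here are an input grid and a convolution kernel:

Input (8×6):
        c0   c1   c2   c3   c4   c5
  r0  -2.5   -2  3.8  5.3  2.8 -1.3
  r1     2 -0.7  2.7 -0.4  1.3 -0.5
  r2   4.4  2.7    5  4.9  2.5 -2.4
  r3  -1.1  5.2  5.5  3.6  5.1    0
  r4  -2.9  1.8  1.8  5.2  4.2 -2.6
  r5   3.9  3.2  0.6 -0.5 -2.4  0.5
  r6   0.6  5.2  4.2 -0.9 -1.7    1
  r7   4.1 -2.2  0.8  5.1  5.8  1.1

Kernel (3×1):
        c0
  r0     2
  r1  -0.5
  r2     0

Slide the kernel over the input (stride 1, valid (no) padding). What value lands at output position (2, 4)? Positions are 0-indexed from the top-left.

2.45

The receptive field on the input at this output position is [2.5 / 5.1 / 4.2]. Elementwise product with the kernel and sum: 2.5·2 + 5.1·-0.5.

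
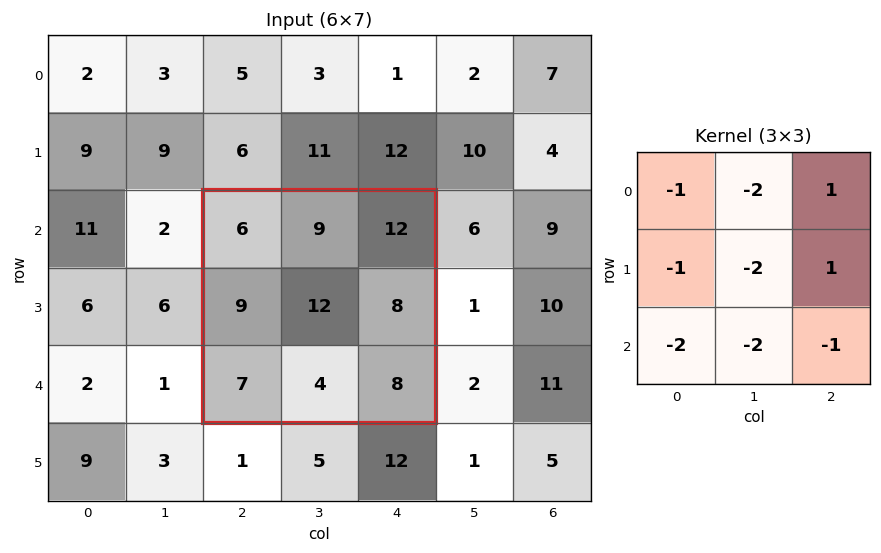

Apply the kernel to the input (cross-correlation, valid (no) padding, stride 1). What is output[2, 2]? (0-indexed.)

The receptive field on the input at this output position is [6 9 12 / 9 12 8 / 7 4 8]. Elementwise product with the kernel and sum: 6·-1 + 9·-2 + 12·1 + 9·-1 + 12·-2 + 8·1 + 7·-2 + 4·-2 + 8·-1.

-67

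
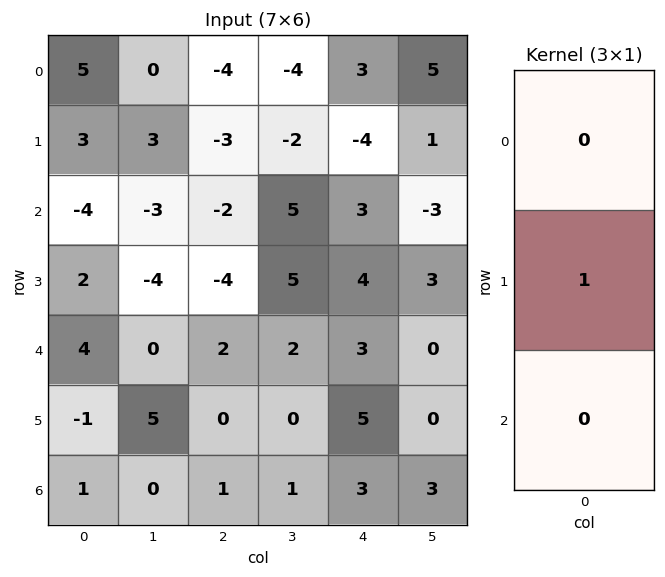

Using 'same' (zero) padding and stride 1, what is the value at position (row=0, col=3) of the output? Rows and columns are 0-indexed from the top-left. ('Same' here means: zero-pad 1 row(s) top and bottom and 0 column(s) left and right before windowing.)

-4

The receptive field on the zero-padded input at this output position is [0 / -4 / -2]. Elementwise product with the kernel and sum: -4·1.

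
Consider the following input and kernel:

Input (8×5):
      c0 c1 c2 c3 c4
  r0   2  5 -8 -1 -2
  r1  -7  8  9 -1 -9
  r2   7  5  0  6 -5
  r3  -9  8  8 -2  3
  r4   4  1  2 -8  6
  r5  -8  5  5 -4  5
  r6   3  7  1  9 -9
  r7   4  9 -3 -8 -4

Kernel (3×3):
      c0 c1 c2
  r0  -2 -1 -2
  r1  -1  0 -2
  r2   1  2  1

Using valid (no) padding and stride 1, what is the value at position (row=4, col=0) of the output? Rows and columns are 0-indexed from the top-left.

The receptive field on the input at this output position is [4 1 2 / -8 5 5 / 3 7 1]. Elementwise product with the kernel and sum: 4·-2 + 1·-1 + 2·-2 + -8·-1 + 5·-2 + 3·1 + 7·2 + 1·1.

3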